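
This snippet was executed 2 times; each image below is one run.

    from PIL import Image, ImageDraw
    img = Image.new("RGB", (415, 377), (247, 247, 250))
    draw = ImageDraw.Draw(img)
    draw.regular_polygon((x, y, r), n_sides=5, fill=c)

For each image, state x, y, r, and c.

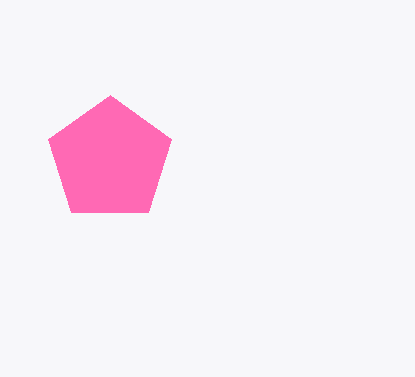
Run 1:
x = 110
y = 160
r = 65
c = 'hotpink'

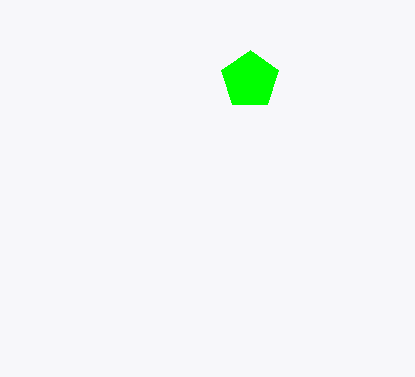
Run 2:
x = 250, y = 80, r = 30, c = 'lime'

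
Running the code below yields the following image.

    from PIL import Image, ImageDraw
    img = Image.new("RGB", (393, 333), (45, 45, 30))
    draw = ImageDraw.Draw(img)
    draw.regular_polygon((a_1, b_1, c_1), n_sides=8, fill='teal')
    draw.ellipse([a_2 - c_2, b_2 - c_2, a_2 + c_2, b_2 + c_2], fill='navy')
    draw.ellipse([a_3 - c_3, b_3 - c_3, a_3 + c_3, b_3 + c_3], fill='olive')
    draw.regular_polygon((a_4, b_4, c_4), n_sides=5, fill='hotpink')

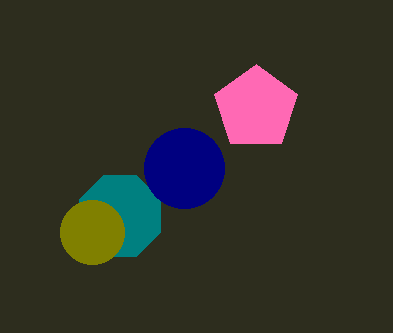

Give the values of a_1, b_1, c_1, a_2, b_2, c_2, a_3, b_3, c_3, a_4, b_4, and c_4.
a_1 = 120, b_1 = 216, c_1 = 44, a_2 = 184, b_2 = 168, c_2 = 40, a_3 = 92, b_3 = 232, c_3 = 32, a_4 = 256, b_4 = 108, c_4 = 44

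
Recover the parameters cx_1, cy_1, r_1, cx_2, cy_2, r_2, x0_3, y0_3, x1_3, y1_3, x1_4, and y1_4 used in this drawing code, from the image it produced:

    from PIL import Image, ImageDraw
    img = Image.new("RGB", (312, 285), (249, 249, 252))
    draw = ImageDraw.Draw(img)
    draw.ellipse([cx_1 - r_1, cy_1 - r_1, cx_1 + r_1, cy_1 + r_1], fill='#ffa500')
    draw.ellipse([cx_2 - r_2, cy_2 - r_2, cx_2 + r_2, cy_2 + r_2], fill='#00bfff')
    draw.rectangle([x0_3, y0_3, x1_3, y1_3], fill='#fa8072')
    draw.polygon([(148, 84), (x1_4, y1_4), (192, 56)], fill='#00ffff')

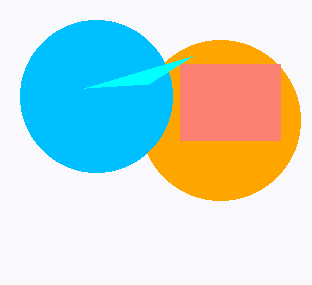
cx_1 = 220, cy_1 = 120, r_1 = 80, cx_2 = 96, cy_2 = 96, r_2 = 76, x0_3 = 180, y0_3 = 64, x1_3 = 280, y1_3 = 140, x1_4 = 84, y1_4 = 88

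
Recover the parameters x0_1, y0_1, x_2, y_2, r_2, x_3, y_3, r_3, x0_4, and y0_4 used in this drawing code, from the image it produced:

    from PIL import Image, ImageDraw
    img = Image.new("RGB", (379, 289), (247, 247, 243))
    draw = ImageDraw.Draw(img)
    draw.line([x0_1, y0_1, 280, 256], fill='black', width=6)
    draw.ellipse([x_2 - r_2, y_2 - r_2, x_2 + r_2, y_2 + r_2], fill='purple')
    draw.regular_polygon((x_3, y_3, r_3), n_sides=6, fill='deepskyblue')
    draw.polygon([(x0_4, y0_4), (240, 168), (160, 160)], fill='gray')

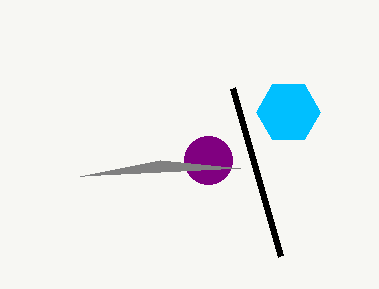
x0_1 = 232
y0_1 = 88
x_2 = 208
y_2 = 160
r_2 = 24
x_3 = 288
y_3 = 112
r_3 = 32
x0_4 = 80
y0_4 = 176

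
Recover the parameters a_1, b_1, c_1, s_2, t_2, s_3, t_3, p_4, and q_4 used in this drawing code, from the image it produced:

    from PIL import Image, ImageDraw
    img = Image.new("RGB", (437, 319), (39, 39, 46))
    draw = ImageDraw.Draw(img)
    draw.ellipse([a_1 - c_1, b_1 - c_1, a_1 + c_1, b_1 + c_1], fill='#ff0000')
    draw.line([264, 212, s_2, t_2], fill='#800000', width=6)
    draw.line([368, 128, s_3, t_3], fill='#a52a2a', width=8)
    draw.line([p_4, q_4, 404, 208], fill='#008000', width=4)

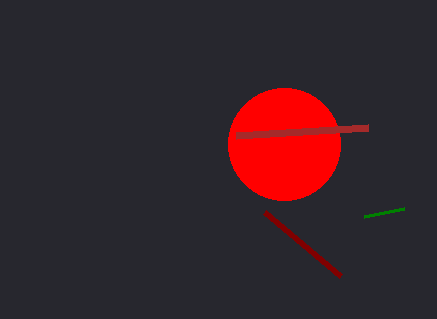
a_1 = 284, b_1 = 144, c_1 = 56, s_2 = 340, t_2 = 276, s_3 = 236, t_3 = 136, p_4 = 364, q_4 = 216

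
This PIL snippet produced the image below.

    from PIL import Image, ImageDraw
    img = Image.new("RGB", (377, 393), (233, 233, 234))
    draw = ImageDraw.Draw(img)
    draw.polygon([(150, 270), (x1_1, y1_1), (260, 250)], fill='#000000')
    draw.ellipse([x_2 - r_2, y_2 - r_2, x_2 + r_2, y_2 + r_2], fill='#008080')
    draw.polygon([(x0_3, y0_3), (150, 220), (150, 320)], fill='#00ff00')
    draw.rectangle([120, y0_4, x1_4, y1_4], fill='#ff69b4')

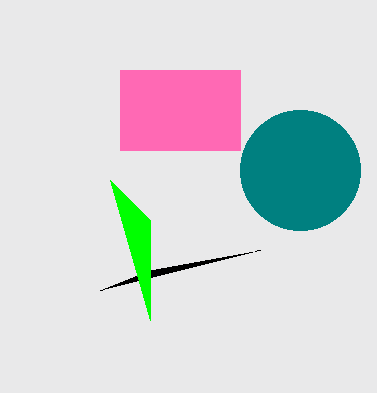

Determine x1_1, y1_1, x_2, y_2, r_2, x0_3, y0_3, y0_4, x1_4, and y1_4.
x1_1 = 100, y1_1 = 290, x_2 = 300, y_2 = 170, r_2 = 60, x0_3 = 110, y0_3 = 180, y0_4 = 70, x1_4 = 240, y1_4 = 150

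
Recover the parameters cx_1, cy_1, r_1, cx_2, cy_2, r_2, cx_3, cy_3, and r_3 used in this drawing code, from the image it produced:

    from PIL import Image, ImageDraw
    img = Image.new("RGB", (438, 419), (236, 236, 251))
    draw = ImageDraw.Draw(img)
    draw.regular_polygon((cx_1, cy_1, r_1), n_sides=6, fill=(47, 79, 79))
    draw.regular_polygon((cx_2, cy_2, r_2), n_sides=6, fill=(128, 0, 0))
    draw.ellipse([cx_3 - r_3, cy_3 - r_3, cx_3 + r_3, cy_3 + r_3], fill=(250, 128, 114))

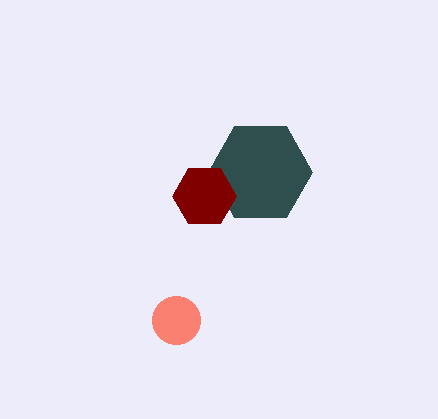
cx_1 = 260; cy_1 = 172; r_1 = 52; cx_2 = 204; cy_2 = 196; r_2 = 32; cx_3 = 176; cy_3 = 320; r_3 = 24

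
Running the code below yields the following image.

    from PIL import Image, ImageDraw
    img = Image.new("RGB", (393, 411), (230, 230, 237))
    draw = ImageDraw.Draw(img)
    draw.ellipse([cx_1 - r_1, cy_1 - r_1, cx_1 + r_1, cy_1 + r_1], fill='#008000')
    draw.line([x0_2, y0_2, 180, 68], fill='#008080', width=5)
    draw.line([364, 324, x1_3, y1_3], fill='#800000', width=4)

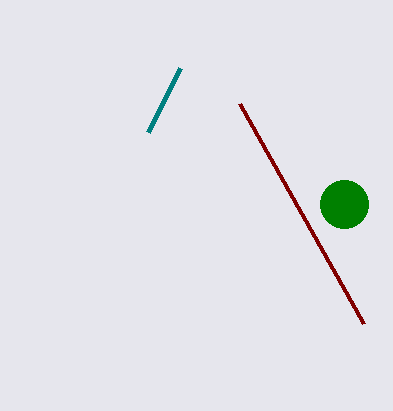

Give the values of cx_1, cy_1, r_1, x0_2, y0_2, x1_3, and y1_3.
cx_1 = 344; cy_1 = 204; r_1 = 24; x0_2 = 148; y0_2 = 132; x1_3 = 240; y1_3 = 104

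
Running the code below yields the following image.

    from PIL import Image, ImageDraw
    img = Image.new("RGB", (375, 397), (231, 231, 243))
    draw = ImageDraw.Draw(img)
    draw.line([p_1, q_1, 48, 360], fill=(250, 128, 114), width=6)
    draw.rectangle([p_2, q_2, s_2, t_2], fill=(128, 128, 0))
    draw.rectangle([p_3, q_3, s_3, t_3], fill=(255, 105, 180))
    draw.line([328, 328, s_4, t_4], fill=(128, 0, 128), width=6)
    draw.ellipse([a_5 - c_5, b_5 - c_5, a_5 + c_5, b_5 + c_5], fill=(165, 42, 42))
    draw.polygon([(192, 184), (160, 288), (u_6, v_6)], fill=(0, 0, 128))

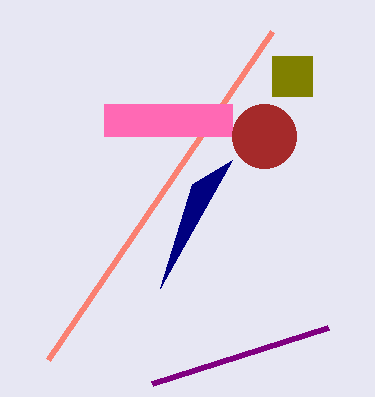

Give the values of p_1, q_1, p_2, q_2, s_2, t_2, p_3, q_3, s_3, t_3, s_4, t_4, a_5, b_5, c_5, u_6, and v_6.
p_1 = 272
q_1 = 32
p_2 = 272
q_2 = 56
s_2 = 312
t_2 = 96
p_3 = 104
q_3 = 104
s_3 = 232
t_3 = 136
s_4 = 152
t_4 = 384
a_5 = 264
b_5 = 136
c_5 = 32
u_6 = 232
v_6 = 160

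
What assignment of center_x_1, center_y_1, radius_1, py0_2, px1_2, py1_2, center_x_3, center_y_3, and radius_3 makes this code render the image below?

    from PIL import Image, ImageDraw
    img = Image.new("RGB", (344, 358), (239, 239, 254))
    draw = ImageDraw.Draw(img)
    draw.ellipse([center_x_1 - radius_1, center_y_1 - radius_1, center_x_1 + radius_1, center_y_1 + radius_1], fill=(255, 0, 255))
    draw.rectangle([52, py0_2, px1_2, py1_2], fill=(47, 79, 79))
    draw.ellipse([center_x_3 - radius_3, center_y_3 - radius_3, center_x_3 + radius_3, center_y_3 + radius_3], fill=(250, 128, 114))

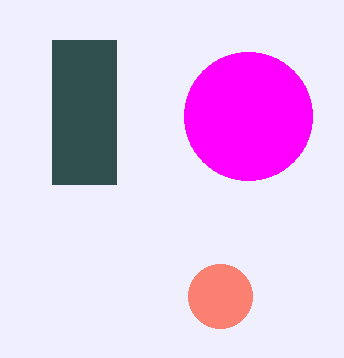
center_x_1 = 248; center_y_1 = 116; radius_1 = 64; py0_2 = 40; px1_2 = 116; py1_2 = 184; center_x_3 = 220; center_y_3 = 296; radius_3 = 32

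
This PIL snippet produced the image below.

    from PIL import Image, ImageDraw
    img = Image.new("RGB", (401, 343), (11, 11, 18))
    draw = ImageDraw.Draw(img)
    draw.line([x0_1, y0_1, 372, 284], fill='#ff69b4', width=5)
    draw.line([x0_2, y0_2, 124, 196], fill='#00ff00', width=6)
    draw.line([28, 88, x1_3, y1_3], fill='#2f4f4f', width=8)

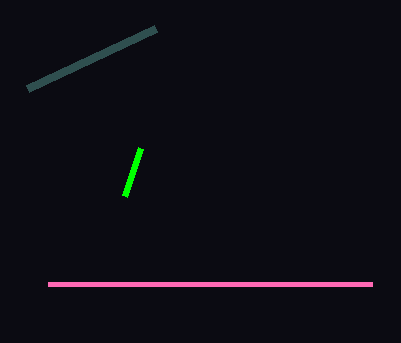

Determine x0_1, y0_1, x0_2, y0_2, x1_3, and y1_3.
x0_1 = 48
y0_1 = 284
x0_2 = 140
y0_2 = 148
x1_3 = 156
y1_3 = 28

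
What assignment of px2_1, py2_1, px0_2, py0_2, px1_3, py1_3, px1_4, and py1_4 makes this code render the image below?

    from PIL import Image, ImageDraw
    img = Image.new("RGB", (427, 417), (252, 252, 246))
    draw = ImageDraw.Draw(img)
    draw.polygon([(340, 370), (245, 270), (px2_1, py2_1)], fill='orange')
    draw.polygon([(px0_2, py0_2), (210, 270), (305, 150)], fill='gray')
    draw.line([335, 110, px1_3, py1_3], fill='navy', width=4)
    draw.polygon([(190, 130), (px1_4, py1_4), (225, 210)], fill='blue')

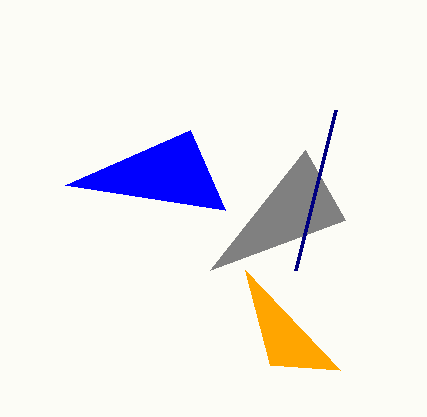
px2_1 = 270
py2_1 = 365
px0_2 = 345
py0_2 = 220
px1_3 = 295
py1_3 = 270
px1_4 = 65
py1_4 = 185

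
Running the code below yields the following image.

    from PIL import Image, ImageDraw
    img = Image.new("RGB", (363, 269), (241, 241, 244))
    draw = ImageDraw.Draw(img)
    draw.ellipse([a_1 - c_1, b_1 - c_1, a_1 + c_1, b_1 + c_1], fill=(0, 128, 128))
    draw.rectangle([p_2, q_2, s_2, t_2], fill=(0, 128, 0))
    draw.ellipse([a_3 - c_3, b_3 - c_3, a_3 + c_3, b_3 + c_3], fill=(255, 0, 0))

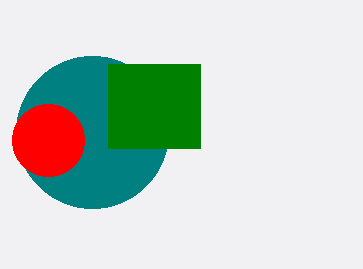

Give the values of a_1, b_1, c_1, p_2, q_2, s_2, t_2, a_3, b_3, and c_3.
a_1 = 92; b_1 = 132; c_1 = 76; p_2 = 108; q_2 = 64; s_2 = 200; t_2 = 148; a_3 = 48; b_3 = 140; c_3 = 36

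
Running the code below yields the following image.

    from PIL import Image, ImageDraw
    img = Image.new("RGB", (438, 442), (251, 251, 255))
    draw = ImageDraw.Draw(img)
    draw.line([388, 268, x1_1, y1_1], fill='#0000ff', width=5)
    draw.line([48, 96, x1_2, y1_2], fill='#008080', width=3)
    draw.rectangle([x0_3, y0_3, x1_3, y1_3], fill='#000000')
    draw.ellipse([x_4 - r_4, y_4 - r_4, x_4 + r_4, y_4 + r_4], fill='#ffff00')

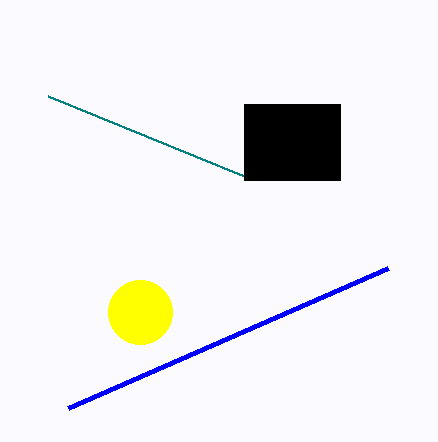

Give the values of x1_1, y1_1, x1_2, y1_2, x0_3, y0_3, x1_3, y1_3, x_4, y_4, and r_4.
x1_1 = 68
y1_1 = 408
x1_2 = 244
y1_2 = 176
x0_3 = 244
y0_3 = 104
x1_3 = 340
y1_3 = 180
x_4 = 140
y_4 = 312
r_4 = 32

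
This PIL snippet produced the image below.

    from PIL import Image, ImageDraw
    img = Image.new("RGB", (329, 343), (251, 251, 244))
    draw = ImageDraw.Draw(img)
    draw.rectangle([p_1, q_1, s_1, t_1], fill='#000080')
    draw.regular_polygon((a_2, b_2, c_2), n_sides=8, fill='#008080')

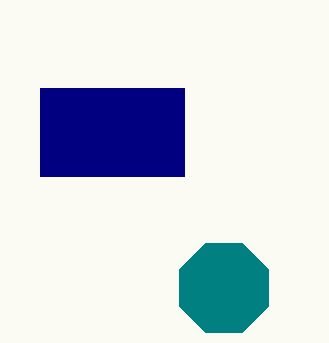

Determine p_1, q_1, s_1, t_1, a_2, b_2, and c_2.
p_1 = 40
q_1 = 88
s_1 = 184
t_1 = 176
a_2 = 224
b_2 = 288
c_2 = 48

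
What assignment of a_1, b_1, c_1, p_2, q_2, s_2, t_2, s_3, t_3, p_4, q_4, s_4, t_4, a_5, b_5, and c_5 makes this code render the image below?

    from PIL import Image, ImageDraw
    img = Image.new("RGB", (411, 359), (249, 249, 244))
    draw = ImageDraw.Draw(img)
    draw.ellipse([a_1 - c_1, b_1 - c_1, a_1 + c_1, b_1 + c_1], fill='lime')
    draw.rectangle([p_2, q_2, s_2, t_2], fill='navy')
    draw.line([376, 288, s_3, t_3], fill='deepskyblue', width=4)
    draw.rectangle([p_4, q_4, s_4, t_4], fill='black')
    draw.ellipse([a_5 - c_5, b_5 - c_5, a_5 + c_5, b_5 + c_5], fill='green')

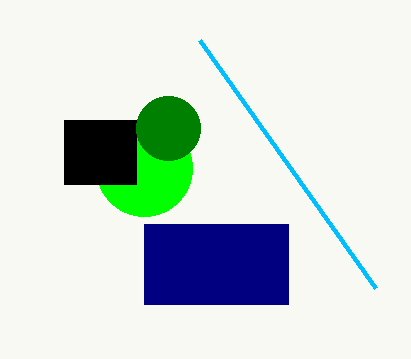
a_1 = 144; b_1 = 168; c_1 = 48; p_2 = 144; q_2 = 224; s_2 = 288; t_2 = 304; s_3 = 200; t_3 = 40; p_4 = 64; q_4 = 120; s_4 = 136; t_4 = 184; a_5 = 168; b_5 = 128; c_5 = 32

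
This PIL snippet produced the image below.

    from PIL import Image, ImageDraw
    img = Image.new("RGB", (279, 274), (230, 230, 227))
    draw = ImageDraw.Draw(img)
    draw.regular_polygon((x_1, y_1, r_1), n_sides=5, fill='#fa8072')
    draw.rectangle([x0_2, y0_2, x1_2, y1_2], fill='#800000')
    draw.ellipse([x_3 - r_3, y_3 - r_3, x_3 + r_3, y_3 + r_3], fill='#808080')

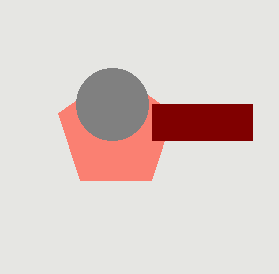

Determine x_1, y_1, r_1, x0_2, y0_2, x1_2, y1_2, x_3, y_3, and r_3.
x_1 = 116
y_1 = 132
r_1 = 60
x0_2 = 152
y0_2 = 104
x1_2 = 252
y1_2 = 140
x_3 = 112
y_3 = 104
r_3 = 36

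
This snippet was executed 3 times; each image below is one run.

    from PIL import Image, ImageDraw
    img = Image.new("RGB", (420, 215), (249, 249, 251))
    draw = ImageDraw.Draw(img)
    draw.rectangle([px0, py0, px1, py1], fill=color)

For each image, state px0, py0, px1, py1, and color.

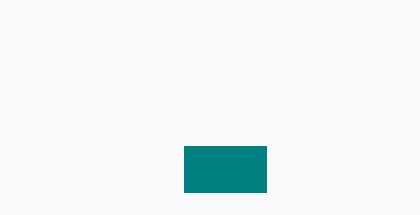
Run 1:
px0 = 184, py0 = 146, px1 = 266, py1 = 192, color = 'teal'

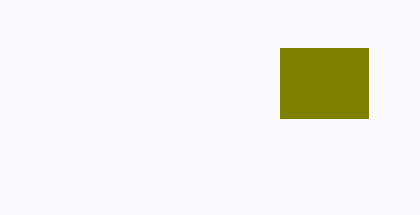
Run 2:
px0 = 280
py0 = 48
px1 = 368
py1 = 118
color = 'olive'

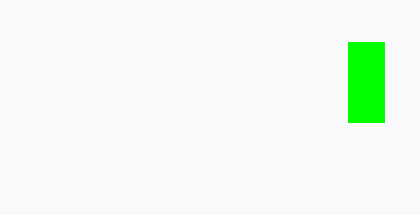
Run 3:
px0 = 348, py0 = 42, px1 = 384, py1 = 122, color = 'lime'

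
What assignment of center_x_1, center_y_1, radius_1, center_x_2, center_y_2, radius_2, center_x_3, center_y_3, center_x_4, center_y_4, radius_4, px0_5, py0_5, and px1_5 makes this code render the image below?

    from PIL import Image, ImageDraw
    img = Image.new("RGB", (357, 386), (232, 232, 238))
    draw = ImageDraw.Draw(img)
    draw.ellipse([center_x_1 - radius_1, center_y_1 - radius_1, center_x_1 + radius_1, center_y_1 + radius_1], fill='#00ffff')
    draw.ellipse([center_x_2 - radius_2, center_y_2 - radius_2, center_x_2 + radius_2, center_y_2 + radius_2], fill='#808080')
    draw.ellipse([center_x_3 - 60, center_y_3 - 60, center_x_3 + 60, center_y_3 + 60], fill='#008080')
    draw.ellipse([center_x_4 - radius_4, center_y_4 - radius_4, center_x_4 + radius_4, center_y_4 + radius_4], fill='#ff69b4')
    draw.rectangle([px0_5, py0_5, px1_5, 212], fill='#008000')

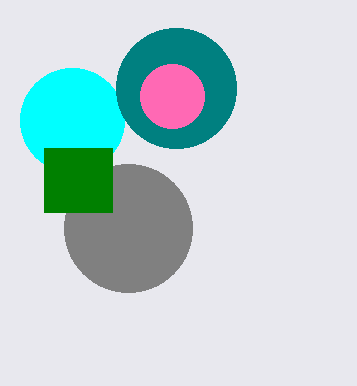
center_x_1 = 72, center_y_1 = 120, radius_1 = 52, center_x_2 = 128, center_y_2 = 228, radius_2 = 64, center_x_3 = 176, center_y_3 = 88, center_x_4 = 172, center_y_4 = 96, radius_4 = 32, px0_5 = 44, py0_5 = 148, px1_5 = 112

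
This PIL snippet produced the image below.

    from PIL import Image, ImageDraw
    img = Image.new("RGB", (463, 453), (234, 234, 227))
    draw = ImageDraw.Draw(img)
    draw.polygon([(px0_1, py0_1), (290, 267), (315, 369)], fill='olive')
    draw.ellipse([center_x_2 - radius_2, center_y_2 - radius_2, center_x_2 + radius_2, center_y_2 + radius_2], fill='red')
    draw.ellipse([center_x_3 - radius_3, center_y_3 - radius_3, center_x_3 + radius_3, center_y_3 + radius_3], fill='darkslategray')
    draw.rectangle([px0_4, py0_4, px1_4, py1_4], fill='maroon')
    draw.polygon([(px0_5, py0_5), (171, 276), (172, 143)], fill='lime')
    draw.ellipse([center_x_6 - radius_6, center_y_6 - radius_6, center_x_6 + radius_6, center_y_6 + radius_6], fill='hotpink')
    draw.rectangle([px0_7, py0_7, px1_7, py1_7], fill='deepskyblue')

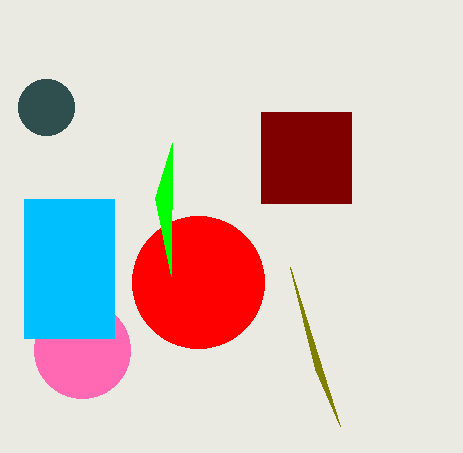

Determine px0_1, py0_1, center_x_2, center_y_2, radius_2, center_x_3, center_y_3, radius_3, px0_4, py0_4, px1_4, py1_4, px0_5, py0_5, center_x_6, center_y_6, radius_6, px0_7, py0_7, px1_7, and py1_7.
px0_1 = 340
py0_1 = 426
center_x_2 = 198
center_y_2 = 282
radius_2 = 66
center_x_3 = 46
center_y_3 = 107
radius_3 = 28
px0_4 = 261
py0_4 = 112
px1_4 = 351
py1_4 = 203
px0_5 = 155
py0_5 = 198
center_x_6 = 82
center_y_6 = 350
radius_6 = 48
px0_7 = 24
py0_7 = 199
px1_7 = 114
py1_7 = 338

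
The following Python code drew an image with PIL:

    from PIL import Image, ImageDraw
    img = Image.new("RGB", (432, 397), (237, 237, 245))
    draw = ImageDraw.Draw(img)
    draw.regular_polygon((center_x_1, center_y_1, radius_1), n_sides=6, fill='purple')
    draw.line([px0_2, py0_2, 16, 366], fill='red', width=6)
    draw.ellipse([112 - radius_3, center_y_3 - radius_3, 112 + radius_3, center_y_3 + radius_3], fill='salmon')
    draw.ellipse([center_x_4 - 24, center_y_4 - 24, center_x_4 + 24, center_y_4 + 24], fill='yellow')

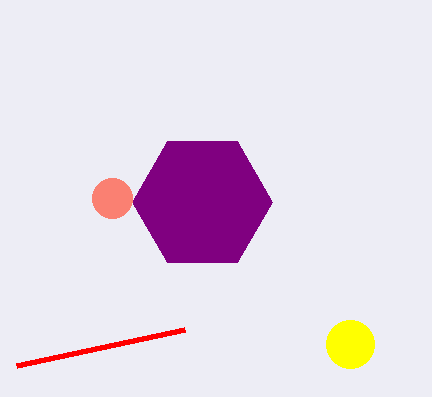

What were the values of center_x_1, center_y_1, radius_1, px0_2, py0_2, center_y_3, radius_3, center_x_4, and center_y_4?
center_x_1 = 202, center_y_1 = 202, radius_1 = 70, px0_2 = 184, py0_2 = 330, center_y_3 = 198, radius_3 = 20, center_x_4 = 350, center_y_4 = 344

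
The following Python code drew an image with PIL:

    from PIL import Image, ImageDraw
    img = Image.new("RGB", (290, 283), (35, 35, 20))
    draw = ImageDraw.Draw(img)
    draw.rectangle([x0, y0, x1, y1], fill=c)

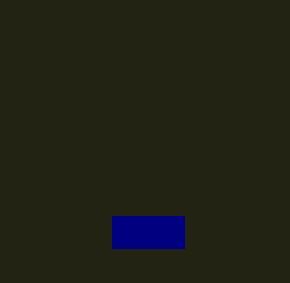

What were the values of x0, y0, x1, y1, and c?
x0 = 112
y0 = 216
x1 = 184
y1 = 248
c = 'navy'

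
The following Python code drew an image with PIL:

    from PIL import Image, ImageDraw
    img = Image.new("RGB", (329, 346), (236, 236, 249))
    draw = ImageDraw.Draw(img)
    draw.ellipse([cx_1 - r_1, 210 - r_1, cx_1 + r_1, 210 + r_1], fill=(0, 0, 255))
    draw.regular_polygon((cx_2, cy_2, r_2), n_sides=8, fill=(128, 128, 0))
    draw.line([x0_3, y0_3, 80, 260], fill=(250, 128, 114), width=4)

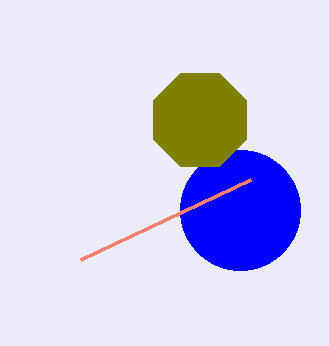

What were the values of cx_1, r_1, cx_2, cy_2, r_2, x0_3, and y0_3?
cx_1 = 240, r_1 = 60, cx_2 = 200, cy_2 = 120, r_2 = 50, x0_3 = 250, y0_3 = 180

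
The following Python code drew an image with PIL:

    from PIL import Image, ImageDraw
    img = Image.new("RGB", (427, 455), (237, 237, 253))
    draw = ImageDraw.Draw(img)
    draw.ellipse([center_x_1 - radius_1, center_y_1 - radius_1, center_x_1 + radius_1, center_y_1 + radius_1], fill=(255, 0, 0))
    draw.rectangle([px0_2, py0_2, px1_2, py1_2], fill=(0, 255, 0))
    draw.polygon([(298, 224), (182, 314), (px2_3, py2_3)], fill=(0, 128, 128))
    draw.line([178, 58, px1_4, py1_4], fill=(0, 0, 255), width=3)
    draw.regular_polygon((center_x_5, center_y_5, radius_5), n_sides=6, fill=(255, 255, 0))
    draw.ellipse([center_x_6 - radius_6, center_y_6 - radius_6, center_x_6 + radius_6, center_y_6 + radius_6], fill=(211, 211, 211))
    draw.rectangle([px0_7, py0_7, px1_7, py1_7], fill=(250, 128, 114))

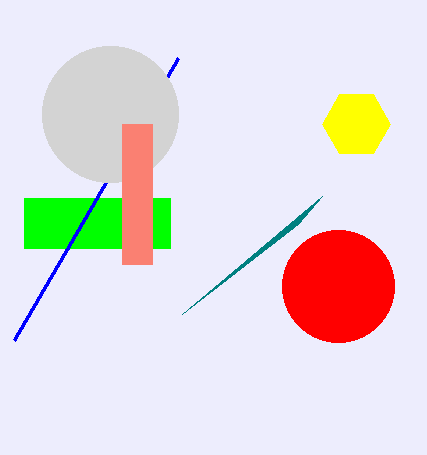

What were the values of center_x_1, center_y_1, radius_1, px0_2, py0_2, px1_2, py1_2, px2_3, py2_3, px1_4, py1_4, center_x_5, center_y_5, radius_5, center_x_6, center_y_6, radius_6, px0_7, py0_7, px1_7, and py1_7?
center_x_1 = 338
center_y_1 = 286
radius_1 = 56
px0_2 = 24
py0_2 = 198
px1_2 = 170
py1_2 = 248
px2_3 = 322
py2_3 = 196
px1_4 = 14
py1_4 = 340
center_x_5 = 356
center_y_5 = 124
radius_5 = 34
center_x_6 = 110
center_y_6 = 114
radius_6 = 68
px0_7 = 122
py0_7 = 124
px1_7 = 152
py1_7 = 264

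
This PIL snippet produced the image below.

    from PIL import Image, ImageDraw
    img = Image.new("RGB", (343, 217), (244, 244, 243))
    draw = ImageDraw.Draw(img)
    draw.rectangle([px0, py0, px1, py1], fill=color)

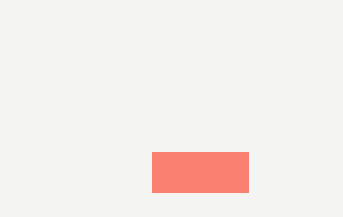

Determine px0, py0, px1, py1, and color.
px0 = 152, py0 = 152, px1 = 248, py1 = 192, color = 'salmon'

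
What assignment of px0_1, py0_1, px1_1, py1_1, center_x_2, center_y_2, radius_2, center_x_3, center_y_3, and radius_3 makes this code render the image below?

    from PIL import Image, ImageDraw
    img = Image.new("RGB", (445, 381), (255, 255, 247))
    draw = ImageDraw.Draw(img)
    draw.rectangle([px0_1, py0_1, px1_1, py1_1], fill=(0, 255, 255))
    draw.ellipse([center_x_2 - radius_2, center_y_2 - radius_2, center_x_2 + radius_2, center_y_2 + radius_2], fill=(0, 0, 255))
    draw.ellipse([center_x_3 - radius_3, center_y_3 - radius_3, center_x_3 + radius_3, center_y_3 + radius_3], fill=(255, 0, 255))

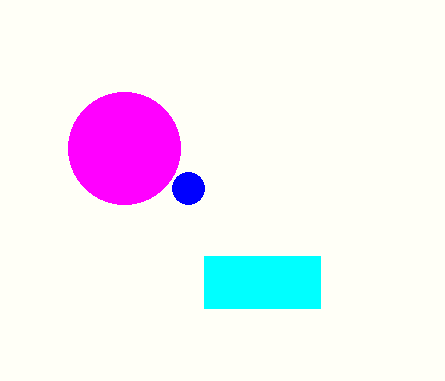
px0_1 = 204, py0_1 = 256, px1_1 = 320, py1_1 = 308, center_x_2 = 188, center_y_2 = 188, radius_2 = 16, center_x_3 = 124, center_y_3 = 148, radius_3 = 56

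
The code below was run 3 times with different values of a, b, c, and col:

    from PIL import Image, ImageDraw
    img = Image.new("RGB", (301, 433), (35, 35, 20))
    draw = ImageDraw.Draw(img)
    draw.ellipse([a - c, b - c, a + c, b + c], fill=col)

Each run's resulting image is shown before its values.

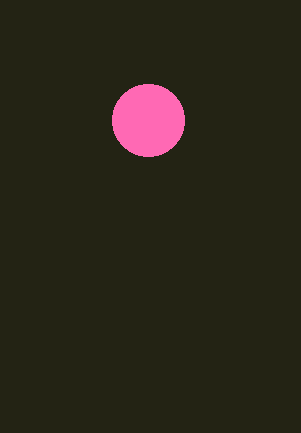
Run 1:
a = 148
b = 120
c = 36
col = 'hotpink'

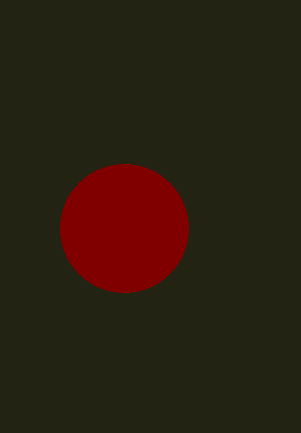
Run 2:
a = 124
b = 228
c = 64
col = 'maroon'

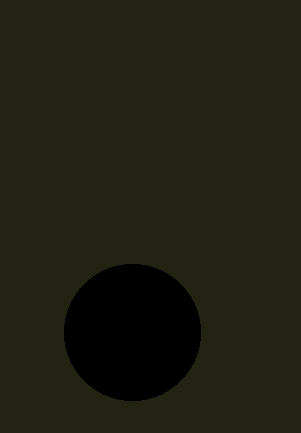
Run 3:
a = 132; b = 332; c = 68; col = 'black'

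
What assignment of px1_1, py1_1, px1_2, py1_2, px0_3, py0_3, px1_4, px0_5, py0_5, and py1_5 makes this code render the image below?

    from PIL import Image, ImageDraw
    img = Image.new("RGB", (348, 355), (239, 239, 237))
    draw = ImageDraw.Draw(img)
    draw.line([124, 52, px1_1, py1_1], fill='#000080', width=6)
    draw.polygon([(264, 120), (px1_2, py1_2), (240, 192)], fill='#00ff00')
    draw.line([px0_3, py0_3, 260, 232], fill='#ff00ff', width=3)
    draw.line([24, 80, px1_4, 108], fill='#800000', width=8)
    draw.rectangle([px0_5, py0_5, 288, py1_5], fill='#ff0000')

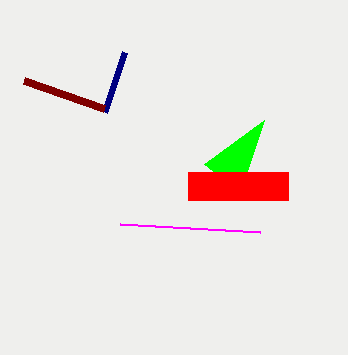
px1_1 = 104, py1_1 = 112, px1_2 = 204, py1_2 = 164, px0_3 = 120, py0_3 = 224, px1_4 = 104, px0_5 = 188, py0_5 = 172, py1_5 = 200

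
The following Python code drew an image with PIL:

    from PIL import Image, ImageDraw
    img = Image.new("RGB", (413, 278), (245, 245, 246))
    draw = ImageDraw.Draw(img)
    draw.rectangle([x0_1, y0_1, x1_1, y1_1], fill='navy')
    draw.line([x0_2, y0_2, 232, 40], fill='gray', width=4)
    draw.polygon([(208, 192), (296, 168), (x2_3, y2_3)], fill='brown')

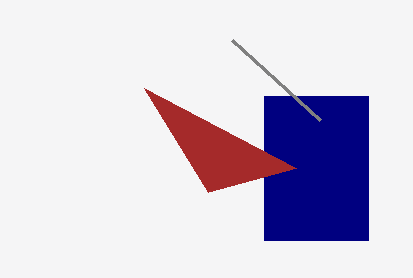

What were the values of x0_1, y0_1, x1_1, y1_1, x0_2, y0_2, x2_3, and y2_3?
x0_1 = 264
y0_1 = 96
x1_1 = 368
y1_1 = 240
x0_2 = 320
y0_2 = 120
x2_3 = 144
y2_3 = 88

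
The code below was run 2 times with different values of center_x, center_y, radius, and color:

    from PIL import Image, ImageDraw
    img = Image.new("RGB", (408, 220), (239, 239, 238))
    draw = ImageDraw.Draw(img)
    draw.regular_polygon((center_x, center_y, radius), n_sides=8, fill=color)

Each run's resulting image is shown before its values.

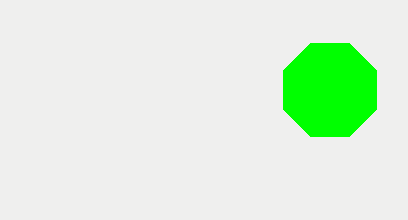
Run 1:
center_x = 330, center_y = 90, radius = 50, color = 'lime'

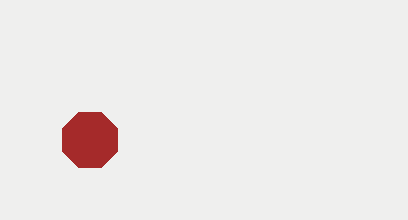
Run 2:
center_x = 90; center_y = 140; radius = 30; color = 'brown'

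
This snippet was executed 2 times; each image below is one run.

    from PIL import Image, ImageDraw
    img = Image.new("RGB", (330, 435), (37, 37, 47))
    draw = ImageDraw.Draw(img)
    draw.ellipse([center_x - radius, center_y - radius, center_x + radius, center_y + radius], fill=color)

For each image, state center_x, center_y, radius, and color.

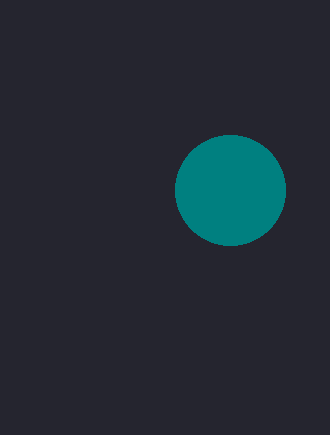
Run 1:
center_x = 230; center_y = 190; radius = 55; color = 'teal'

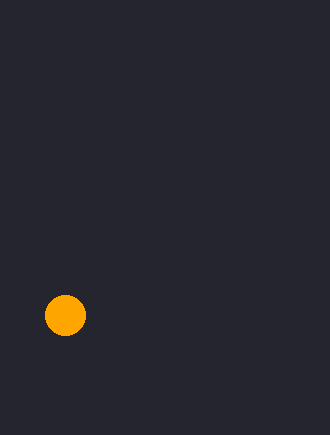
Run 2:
center_x = 65
center_y = 315
radius = 20
color = 'orange'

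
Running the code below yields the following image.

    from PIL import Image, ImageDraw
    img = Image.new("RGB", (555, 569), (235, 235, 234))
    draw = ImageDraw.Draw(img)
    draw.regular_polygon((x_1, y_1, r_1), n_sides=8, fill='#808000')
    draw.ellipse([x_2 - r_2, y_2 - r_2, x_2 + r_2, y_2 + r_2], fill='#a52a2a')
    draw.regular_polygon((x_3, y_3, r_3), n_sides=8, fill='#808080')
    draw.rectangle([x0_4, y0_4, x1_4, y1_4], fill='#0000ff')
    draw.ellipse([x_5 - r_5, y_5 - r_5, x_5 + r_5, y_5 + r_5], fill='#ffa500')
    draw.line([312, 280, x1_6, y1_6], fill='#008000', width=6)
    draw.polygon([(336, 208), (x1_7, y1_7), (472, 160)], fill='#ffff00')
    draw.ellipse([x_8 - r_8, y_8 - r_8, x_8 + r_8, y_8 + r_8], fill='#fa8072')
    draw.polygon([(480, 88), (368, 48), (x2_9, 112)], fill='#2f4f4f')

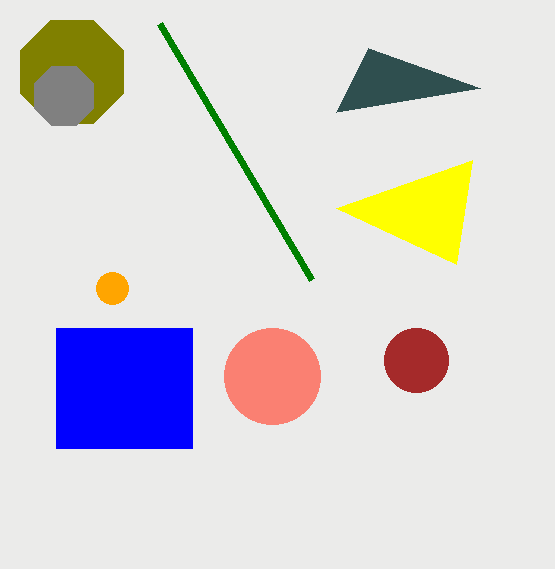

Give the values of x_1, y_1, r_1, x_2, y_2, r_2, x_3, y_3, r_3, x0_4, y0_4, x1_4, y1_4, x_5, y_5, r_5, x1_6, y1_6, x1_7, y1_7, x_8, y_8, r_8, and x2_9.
x_1 = 72
y_1 = 72
r_1 = 56
x_2 = 416
y_2 = 360
r_2 = 32
x_3 = 64
y_3 = 96
r_3 = 32
x0_4 = 56
y0_4 = 328
x1_4 = 192
y1_4 = 448
x_5 = 112
y_5 = 288
r_5 = 16
x1_6 = 160
y1_6 = 24
x1_7 = 456
y1_7 = 264
x_8 = 272
y_8 = 376
r_8 = 48
x2_9 = 336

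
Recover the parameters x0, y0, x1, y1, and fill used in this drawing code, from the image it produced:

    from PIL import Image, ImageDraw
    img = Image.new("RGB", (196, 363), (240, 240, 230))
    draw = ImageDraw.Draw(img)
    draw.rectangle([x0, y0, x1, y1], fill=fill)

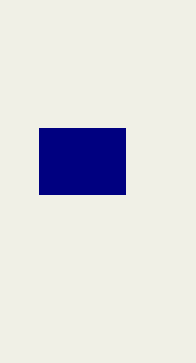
x0 = 39; y0 = 128; x1 = 125; y1 = 194; fill = 'navy'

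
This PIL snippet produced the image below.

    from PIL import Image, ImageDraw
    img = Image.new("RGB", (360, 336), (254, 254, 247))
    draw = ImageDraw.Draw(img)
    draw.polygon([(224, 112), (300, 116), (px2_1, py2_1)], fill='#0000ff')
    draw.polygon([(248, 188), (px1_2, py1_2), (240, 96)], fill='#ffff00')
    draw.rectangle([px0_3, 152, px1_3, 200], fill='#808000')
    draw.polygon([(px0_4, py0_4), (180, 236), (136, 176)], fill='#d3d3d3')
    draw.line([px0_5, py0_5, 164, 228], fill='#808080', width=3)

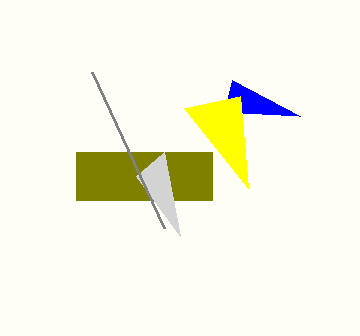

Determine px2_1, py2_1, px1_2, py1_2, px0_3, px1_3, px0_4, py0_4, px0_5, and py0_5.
px2_1 = 232; py2_1 = 80; px1_2 = 184; py1_2 = 108; px0_3 = 76; px1_3 = 212; px0_4 = 164; py0_4 = 152; px0_5 = 92; py0_5 = 72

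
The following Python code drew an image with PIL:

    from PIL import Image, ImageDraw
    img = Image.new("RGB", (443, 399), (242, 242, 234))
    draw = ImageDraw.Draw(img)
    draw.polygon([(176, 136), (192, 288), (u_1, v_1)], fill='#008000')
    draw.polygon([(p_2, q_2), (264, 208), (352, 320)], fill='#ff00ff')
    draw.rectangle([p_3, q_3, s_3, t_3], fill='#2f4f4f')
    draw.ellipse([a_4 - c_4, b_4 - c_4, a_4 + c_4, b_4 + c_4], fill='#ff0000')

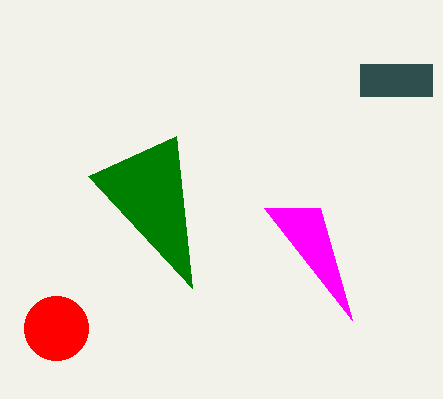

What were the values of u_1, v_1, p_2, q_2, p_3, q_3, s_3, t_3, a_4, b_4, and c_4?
u_1 = 88; v_1 = 176; p_2 = 320; q_2 = 208; p_3 = 360; q_3 = 64; s_3 = 432; t_3 = 96; a_4 = 56; b_4 = 328; c_4 = 32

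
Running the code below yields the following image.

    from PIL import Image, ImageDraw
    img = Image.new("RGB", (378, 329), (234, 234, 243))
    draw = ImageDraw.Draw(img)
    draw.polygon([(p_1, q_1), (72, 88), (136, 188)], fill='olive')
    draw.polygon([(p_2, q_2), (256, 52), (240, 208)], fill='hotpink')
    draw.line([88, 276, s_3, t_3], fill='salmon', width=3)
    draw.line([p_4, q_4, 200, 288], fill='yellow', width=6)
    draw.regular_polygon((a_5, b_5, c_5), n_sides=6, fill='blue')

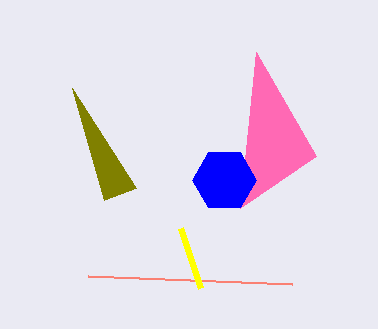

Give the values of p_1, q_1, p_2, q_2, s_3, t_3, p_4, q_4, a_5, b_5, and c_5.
p_1 = 104
q_1 = 200
p_2 = 316
q_2 = 156
s_3 = 292
t_3 = 284
p_4 = 180
q_4 = 228
a_5 = 224
b_5 = 180
c_5 = 32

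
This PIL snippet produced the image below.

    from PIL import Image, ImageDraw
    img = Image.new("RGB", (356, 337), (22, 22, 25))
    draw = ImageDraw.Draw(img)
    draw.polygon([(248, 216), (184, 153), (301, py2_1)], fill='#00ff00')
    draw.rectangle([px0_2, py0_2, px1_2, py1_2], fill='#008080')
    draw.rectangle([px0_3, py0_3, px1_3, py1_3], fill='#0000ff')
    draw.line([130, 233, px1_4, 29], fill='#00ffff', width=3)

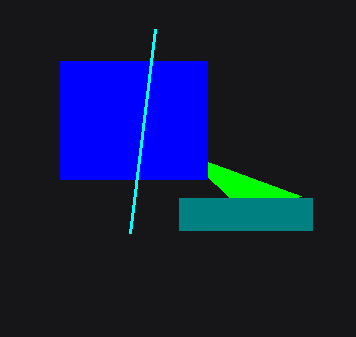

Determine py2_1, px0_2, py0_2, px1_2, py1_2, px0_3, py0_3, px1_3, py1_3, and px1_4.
py2_1 = 196, px0_2 = 179, py0_2 = 198, px1_2 = 312, py1_2 = 230, px0_3 = 60, py0_3 = 61, px1_3 = 207, py1_3 = 179, px1_4 = 155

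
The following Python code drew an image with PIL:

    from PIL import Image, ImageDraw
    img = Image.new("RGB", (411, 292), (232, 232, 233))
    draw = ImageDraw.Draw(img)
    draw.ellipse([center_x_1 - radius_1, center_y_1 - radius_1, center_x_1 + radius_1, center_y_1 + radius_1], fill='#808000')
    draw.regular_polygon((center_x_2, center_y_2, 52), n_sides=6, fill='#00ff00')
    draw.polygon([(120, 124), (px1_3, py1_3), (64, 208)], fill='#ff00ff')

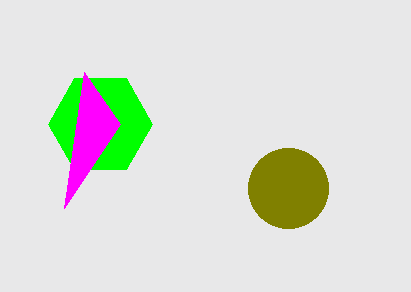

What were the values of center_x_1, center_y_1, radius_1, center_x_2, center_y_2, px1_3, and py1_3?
center_x_1 = 288, center_y_1 = 188, radius_1 = 40, center_x_2 = 100, center_y_2 = 124, px1_3 = 84, py1_3 = 72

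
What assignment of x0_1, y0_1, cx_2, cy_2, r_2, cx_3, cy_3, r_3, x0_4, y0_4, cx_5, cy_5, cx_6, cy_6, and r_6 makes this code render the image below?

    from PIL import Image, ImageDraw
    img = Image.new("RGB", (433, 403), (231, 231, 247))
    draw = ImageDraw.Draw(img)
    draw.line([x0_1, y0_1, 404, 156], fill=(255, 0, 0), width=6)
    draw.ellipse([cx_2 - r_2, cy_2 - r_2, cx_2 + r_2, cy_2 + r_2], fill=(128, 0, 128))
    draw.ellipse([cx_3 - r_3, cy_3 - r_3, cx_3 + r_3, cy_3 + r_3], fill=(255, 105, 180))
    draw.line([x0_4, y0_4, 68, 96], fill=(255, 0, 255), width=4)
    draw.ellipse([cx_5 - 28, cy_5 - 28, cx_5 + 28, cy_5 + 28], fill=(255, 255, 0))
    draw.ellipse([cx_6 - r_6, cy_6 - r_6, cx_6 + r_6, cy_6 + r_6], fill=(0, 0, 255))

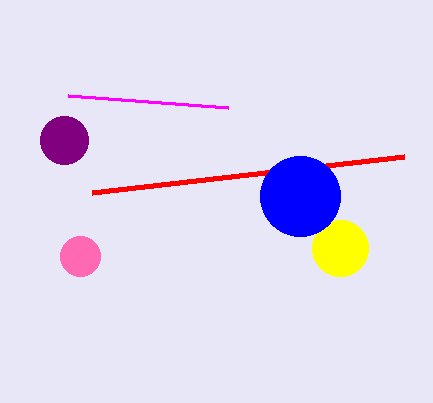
x0_1 = 92; y0_1 = 192; cx_2 = 64; cy_2 = 140; r_2 = 24; cx_3 = 80; cy_3 = 256; r_3 = 20; x0_4 = 228; y0_4 = 108; cx_5 = 340; cy_5 = 248; cx_6 = 300; cy_6 = 196; r_6 = 40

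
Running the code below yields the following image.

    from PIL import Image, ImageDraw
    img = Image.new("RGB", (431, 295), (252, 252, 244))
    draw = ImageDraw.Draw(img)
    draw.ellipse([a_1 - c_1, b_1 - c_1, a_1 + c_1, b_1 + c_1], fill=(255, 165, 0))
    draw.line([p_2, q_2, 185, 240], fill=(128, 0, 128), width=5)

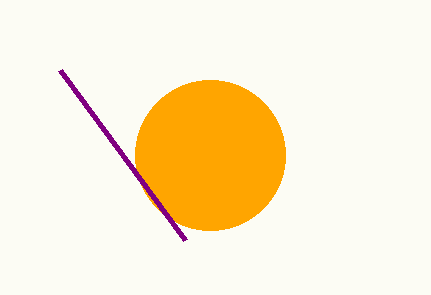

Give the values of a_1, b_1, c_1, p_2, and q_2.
a_1 = 210, b_1 = 155, c_1 = 75, p_2 = 60, q_2 = 70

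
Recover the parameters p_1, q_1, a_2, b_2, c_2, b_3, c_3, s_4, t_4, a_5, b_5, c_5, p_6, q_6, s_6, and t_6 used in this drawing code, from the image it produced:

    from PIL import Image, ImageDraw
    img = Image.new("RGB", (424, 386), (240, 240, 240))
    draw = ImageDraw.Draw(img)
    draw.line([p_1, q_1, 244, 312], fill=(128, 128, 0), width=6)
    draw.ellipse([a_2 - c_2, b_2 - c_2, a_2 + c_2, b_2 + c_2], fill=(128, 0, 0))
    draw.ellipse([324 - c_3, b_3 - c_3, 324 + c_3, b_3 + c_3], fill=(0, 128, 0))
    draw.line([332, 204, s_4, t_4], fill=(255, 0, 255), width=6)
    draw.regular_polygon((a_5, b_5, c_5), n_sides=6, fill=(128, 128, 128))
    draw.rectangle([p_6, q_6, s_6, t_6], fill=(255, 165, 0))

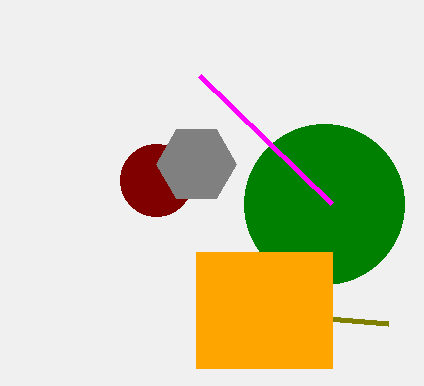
p_1 = 388, q_1 = 324, a_2 = 156, b_2 = 180, c_2 = 36, b_3 = 204, c_3 = 80, s_4 = 200, t_4 = 76, a_5 = 196, b_5 = 164, c_5 = 40, p_6 = 196, q_6 = 252, s_6 = 332, t_6 = 368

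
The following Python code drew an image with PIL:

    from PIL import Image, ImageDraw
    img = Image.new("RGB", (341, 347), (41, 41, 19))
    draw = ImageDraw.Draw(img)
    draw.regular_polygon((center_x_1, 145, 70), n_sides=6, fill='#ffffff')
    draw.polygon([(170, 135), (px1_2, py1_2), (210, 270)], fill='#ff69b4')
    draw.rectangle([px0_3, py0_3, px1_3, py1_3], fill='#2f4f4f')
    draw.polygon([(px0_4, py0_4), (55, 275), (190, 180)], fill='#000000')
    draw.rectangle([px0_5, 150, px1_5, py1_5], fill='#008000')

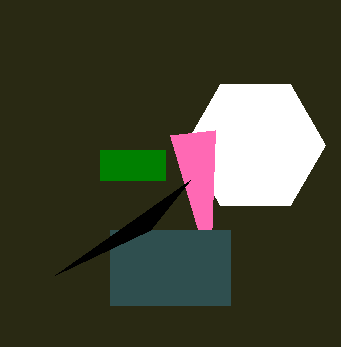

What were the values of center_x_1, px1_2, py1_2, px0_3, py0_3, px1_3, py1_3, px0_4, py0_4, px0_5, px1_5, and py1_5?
center_x_1 = 255
px1_2 = 215
py1_2 = 130
px0_3 = 110
py0_3 = 230
px1_3 = 230
py1_3 = 305
px0_4 = 150
py0_4 = 230
px0_5 = 100
px1_5 = 165
py1_5 = 180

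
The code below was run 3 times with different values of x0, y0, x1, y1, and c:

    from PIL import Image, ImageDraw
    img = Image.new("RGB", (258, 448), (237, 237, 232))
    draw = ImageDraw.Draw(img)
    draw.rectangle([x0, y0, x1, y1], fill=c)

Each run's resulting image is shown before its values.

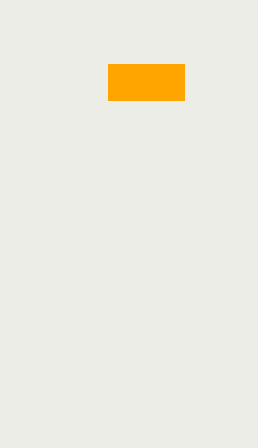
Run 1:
x0 = 108
y0 = 64
x1 = 184
y1 = 100
c = 'orange'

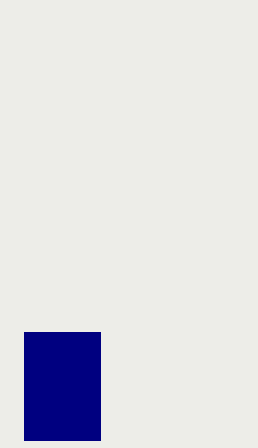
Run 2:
x0 = 24, y0 = 332, x1 = 100, y1 = 440, c = 'navy'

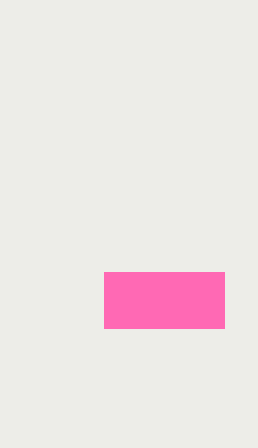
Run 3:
x0 = 104, y0 = 272, x1 = 224, y1 = 328, c = 'hotpink'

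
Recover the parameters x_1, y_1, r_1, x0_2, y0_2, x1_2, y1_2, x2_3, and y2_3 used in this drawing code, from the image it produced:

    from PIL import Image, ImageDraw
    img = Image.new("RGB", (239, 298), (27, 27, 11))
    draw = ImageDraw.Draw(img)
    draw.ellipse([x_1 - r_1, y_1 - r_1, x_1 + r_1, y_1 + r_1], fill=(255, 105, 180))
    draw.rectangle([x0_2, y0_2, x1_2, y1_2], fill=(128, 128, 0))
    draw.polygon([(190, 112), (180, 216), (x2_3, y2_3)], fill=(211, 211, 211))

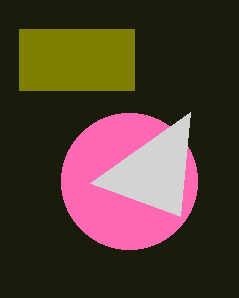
x_1 = 129, y_1 = 181, r_1 = 68, x0_2 = 19, y0_2 = 29, x1_2 = 134, y1_2 = 90, x2_3 = 90, y2_3 = 183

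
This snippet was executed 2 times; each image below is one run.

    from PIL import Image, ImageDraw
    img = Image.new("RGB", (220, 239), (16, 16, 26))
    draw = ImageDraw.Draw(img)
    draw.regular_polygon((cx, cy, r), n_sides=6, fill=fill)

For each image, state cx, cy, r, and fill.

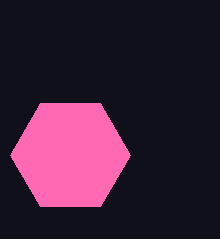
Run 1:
cx = 70; cy = 155; r = 60; fill = 'hotpink'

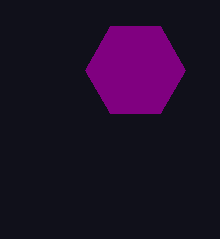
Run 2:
cx = 135
cy = 70
r = 50
fill = 'purple'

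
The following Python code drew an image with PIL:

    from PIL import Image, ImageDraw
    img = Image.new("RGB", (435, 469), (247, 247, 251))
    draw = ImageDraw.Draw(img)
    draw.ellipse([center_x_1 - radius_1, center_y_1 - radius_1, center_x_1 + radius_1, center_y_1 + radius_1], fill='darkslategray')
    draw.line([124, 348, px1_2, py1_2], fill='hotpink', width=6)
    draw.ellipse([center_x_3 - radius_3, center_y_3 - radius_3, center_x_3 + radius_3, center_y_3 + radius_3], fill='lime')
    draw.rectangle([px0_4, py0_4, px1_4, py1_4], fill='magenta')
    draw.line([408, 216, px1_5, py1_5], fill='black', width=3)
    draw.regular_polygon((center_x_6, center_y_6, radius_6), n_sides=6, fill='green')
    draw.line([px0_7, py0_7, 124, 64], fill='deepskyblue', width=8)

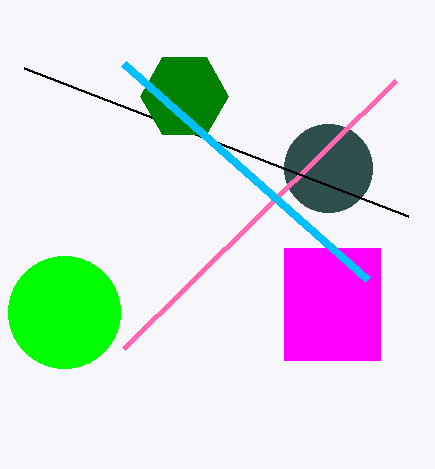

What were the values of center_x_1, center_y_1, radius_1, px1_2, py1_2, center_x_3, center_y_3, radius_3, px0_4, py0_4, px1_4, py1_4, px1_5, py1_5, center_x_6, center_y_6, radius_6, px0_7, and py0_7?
center_x_1 = 328; center_y_1 = 168; radius_1 = 44; px1_2 = 396; py1_2 = 80; center_x_3 = 64; center_y_3 = 312; radius_3 = 56; px0_4 = 284; py0_4 = 248; px1_4 = 380; py1_4 = 360; px1_5 = 24; py1_5 = 68; center_x_6 = 184; center_y_6 = 96; radius_6 = 44; px0_7 = 368; py0_7 = 280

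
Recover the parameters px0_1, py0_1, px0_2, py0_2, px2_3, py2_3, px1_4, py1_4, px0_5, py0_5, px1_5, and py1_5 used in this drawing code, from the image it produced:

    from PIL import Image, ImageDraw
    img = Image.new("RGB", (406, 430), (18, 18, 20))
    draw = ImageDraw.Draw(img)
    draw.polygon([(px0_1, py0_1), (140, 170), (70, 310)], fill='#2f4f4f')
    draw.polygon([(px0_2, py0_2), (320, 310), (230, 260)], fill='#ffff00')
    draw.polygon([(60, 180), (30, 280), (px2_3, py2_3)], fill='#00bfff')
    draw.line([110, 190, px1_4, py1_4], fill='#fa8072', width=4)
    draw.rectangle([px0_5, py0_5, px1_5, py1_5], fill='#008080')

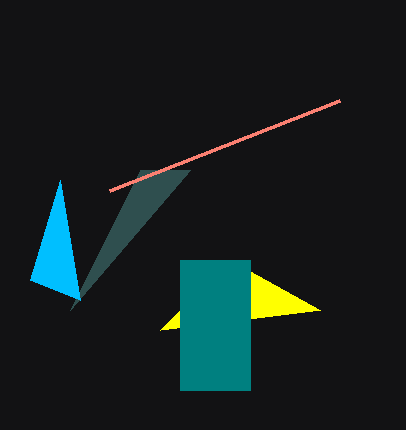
px0_1 = 190
py0_1 = 170
px0_2 = 160
py0_2 = 330
px2_3 = 80
py2_3 = 300
px1_4 = 340
py1_4 = 100
px0_5 = 180
py0_5 = 260
px1_5 = 250
py1_5 = 390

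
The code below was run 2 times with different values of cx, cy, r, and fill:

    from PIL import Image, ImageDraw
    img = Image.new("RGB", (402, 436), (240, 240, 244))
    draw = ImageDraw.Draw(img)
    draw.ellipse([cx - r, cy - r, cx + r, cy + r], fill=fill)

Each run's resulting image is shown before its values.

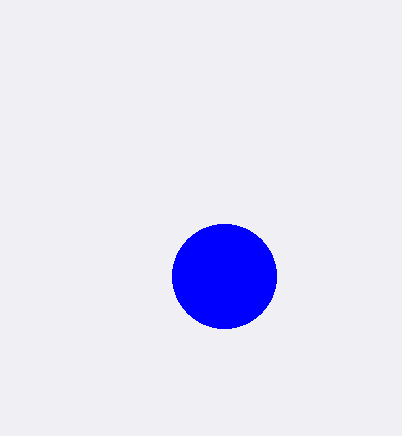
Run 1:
cx = 224
cy = 276
r = 52
fill = 'blue'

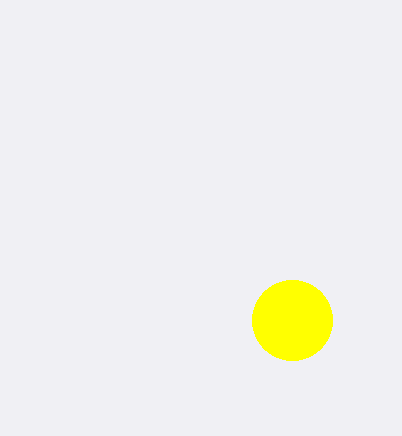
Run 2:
cx = 292; cy = 320; r = 40; fill = 'yellow'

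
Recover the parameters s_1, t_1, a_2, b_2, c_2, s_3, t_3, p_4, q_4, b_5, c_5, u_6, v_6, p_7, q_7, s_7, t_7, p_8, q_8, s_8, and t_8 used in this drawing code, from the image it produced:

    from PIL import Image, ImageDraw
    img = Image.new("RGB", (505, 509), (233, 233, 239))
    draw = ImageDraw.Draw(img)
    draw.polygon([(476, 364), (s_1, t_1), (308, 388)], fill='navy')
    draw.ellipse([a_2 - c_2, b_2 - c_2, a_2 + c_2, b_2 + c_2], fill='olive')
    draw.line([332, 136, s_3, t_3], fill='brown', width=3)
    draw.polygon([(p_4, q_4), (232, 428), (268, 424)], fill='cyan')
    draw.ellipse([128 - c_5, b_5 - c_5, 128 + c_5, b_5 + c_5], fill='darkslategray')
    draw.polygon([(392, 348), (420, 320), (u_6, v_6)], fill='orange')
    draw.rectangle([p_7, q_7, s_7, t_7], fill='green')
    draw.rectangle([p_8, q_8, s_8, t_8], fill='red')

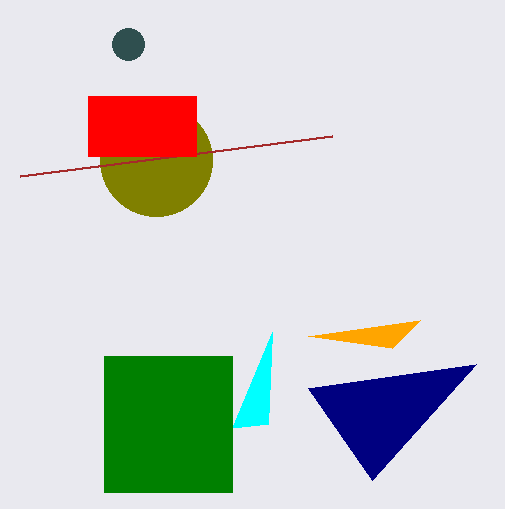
s_1 = 372, t_1 = 480, a_2 = 156, b_2 = 160, c_2 = 56, s_3 = 20, t_3 = 176, p_4 = 272, q_4 = 332, b_5 = 44, c_5 = 16, u_6 = 308, v_6 = 336, p_7 = 104, q_7 = 356, s_7 = 232, t_7 = 492, p_8 = 88, q_8 = 96, s_8 = 196, t_8 = 156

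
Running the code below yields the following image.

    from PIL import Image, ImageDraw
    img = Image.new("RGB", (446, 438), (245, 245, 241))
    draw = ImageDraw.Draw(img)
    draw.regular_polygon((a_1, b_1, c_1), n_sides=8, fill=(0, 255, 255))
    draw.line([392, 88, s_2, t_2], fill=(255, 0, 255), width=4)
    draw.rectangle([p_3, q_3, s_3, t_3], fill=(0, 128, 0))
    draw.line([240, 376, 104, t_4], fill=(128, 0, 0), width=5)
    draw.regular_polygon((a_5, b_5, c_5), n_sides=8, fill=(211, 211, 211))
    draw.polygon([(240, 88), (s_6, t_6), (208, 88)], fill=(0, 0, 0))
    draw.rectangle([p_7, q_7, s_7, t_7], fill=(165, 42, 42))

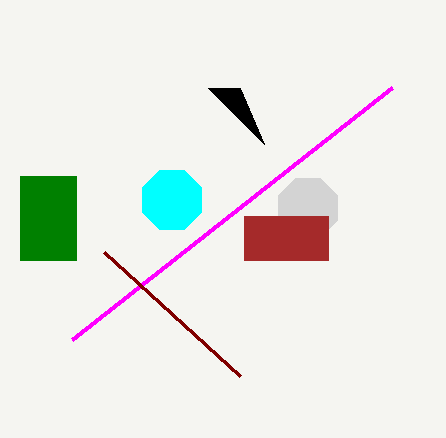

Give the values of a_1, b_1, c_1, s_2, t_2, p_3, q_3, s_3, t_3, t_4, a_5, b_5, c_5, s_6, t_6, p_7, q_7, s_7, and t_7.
a_1 = 172
b_1 = 200
c_1 = 32
s_2 = 72
t_2 = 340
p_3 = 20
q_3 = 176
s_3 = 76
t_3 = 260
t_4 = 252
a_5 = 308
b_5 = 208
c_5 = 32
s_6 = 264
t_6 = 144
p_7 = 244
q_7 = 216
s_7 = 328
t_7 = 260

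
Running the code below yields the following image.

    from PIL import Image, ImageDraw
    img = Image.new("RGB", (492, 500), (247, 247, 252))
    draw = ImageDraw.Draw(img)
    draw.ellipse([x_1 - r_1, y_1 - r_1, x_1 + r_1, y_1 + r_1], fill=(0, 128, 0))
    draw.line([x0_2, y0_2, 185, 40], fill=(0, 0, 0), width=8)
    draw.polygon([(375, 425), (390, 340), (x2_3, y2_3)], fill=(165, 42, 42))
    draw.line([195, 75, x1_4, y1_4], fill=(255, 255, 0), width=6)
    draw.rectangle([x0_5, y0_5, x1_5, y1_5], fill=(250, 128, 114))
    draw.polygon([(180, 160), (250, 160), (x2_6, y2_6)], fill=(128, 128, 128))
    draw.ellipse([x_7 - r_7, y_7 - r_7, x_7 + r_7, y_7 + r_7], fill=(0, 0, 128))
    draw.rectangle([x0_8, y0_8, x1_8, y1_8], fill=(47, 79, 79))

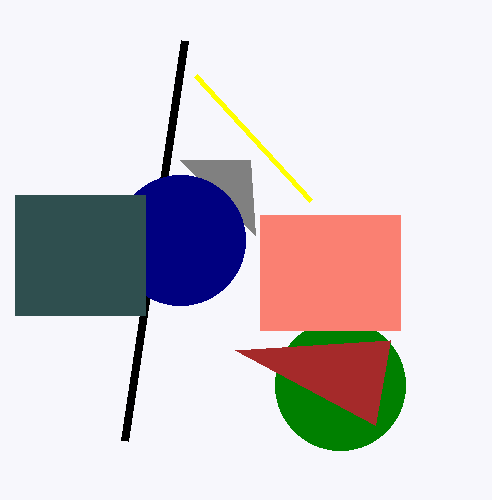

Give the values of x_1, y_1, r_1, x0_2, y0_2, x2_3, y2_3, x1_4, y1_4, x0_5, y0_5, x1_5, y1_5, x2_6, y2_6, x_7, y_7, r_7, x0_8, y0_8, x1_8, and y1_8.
x_1 = 340, y_1 = 385, r_1 = 65, x0_2 = 125, y0_2 = 440, x2_3 = 235, y2_3 = 350, x1_4 = 310, y1_4 = 200, x0_5 = 260, y0_5 = 215, x1_5 = 400, y1_5 = 330, x2_6 = 255, y2_6 = 235, x_7 = 180, y_7 = 240, r_7 = 65, x0_8 = 15, y0_8 = 195, x1_8 = 145, y1_8 = 315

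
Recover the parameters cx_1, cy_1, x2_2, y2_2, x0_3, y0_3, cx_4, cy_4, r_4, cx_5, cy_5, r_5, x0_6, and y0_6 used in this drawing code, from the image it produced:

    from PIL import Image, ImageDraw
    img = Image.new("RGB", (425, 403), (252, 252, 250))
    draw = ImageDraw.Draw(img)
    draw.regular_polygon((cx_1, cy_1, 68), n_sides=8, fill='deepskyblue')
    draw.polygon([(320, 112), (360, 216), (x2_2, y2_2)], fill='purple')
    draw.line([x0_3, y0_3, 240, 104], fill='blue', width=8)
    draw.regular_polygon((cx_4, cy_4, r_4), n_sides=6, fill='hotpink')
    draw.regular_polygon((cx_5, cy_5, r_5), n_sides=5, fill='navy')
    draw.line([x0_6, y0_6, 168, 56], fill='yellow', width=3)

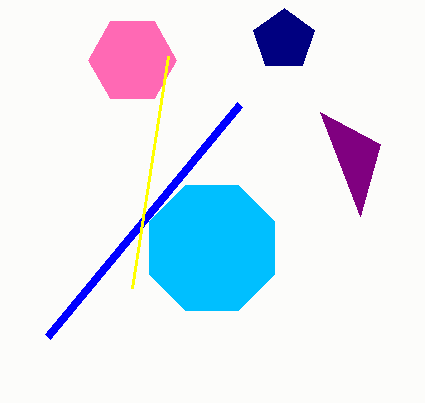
cx_1 = 212, cy_1 = 248, x2_2 = 380, y2_2 = 144, x0_3 = 48, y0_3 = 336, cx_4 = 132, cy_4 = 60, r_4 = 44, cx_5 = 284, cy_5 = 40, r_5 = 32, x0_6 = 132, y0_6 = 288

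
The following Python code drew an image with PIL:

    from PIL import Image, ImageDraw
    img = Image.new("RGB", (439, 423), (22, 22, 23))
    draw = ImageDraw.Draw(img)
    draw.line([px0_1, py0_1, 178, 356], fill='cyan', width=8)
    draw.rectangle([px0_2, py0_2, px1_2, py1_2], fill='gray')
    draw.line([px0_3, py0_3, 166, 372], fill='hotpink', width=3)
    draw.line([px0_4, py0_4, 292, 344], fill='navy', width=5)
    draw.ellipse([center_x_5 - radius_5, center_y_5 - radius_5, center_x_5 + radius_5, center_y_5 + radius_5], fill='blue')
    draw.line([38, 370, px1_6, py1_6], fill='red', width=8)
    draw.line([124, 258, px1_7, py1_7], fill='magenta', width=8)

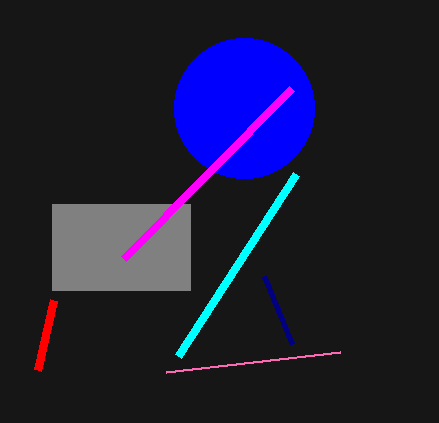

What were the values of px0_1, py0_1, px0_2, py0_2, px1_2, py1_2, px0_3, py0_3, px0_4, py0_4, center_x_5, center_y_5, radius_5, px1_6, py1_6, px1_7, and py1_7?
px0_1 = 296; py0_1 = 174; px0_2 = 52; py0_2 = 204; px1_2 = 190; py1_2 = 290; px0_3 = 340; py0_3 = 352; px0_4 = 264; py0_4 = 276; center_x_5 = 244; center_y_5 = 108; radius_5 = 70; px1_6 = 54; py1_6 = 300; px1_7 = 292; py1_7 = 88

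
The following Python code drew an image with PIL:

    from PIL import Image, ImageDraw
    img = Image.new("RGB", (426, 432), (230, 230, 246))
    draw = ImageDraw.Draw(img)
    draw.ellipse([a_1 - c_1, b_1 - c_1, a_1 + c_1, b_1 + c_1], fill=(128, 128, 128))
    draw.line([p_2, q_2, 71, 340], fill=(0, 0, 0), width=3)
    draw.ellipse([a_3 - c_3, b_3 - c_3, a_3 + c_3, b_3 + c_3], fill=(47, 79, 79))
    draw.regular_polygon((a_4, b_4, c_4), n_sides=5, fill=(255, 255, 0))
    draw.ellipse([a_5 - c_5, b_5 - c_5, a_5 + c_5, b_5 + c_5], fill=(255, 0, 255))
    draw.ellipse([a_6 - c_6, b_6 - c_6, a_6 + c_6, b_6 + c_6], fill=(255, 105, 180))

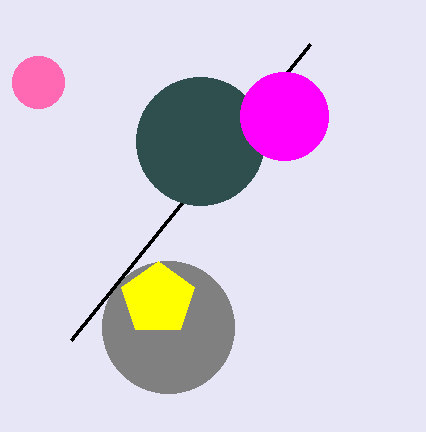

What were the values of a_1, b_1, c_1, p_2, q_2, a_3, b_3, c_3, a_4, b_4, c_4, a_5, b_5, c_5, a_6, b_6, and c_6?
a_1 = 168; b_1 = 327; c_1 = 66; p_2 = 310; q_2 = 44; a_3 = 200; b_3 = 141; c_3 = 64; a_4 = 158; b_4 = 299; c_4 = 38; a_5 = 284; b_5 = 116; c_5 = 44; a_6 = 38; b_6 = 82; c_6 = 26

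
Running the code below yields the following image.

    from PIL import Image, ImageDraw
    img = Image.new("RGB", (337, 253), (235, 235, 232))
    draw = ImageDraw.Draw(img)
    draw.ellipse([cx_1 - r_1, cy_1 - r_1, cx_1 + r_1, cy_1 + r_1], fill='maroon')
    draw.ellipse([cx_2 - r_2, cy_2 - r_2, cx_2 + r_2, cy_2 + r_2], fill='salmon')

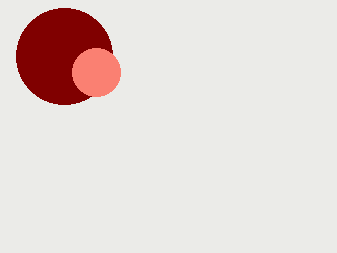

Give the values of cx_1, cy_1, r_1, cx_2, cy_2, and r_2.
cx_1 = 64; cy_1 = 56; r_1 = 48; cx_2 = 96; cy_2 = 72; r_2 = 24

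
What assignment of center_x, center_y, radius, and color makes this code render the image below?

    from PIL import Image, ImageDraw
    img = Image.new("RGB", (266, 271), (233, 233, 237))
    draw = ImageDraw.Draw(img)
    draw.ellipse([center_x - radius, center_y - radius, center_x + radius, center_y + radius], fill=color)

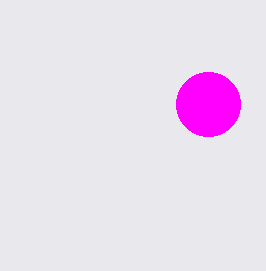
center_x = 208; center_y = 104; radius = 32; color = 'magenta'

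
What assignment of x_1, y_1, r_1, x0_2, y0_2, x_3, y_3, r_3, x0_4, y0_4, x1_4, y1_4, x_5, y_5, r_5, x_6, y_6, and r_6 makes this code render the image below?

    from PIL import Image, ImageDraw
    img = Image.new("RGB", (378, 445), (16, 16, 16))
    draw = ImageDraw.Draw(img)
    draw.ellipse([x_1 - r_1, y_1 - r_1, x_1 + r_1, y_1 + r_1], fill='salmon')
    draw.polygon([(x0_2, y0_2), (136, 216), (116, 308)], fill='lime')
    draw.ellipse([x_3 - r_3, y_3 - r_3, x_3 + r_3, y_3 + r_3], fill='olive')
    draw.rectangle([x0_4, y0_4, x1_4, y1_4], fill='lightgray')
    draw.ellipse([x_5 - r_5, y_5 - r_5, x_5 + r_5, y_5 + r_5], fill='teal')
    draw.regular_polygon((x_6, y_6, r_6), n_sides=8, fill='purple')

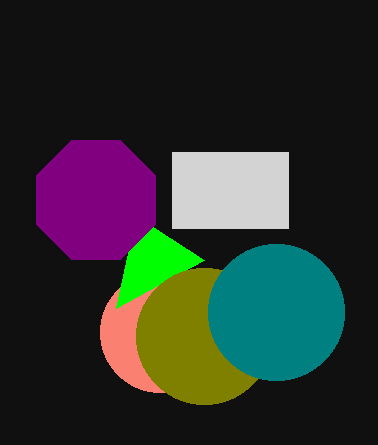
x_1 = 160
y_1 = 332
r_1 = 60
x0_2 = 204
y0_2 = 260
x_3 = 204
y_3 = 336
r_3 = 68
x0_4 = 172
y0_4 = 152
x1_4 = 288
y1_4 = 228
x_5 = 276
y_5 = 312
r_5 = 68
x_6 = 96
y_6 = 200
r_6 = 64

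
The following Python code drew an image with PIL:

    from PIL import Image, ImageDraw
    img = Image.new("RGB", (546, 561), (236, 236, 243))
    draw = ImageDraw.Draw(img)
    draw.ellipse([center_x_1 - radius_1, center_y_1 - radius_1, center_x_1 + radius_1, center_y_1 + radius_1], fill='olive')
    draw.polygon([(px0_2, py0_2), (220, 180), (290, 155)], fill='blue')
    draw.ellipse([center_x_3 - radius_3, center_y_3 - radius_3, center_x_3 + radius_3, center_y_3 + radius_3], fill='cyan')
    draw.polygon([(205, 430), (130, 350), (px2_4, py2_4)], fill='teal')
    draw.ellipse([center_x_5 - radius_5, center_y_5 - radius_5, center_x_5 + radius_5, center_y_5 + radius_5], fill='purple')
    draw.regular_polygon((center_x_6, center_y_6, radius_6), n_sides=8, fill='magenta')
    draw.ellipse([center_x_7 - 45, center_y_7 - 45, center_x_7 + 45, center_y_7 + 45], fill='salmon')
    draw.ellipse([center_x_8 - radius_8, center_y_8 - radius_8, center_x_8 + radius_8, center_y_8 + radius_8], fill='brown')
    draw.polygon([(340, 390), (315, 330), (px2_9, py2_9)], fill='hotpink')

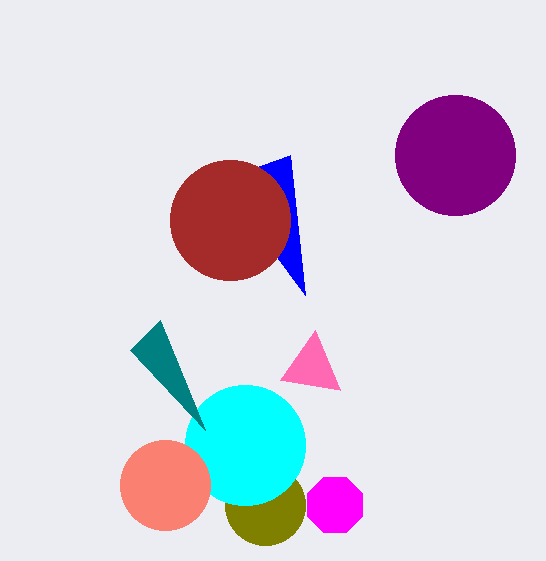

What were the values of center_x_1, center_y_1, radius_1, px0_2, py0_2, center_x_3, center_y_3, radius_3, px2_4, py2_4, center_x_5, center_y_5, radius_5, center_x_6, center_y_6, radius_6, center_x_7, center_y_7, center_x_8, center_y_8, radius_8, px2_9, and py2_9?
center_x_1 = 265
center_y_1 = 505
radius_1 = 40
px0_2 = 305
py0_2 = 295
center_x_3 = 245
center_y_3 = 445
radius_3 = 60
px2_4 = 160
py2_4 = 320
center_x_5 = 455
center_y_5 = 155
radius_5 = 60
center_x_6 = 335
center_y_6 = 505
radius_6 = 30
center_x_7 = 165
center_y_7 = 485
center_x_8 = 230
center_y_8 = 220
radius_8 = 60
px2_9 = 280
py2_9 = 380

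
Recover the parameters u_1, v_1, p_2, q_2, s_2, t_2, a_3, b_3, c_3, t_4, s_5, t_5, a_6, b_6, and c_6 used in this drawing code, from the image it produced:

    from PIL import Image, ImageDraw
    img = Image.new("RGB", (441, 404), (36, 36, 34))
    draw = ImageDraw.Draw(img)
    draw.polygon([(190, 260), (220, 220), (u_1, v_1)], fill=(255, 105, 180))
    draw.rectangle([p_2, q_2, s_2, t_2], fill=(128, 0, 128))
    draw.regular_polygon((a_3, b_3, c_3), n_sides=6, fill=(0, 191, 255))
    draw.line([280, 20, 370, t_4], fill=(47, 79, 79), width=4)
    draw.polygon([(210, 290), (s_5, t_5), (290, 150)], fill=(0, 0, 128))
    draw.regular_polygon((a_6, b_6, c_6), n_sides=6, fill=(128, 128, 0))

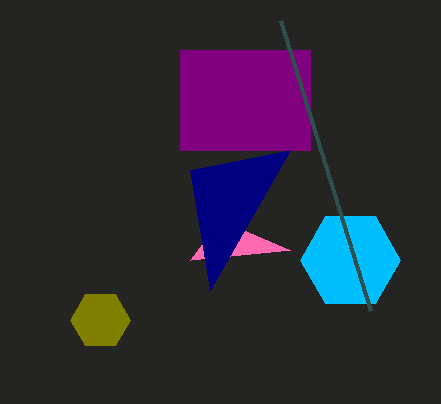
u_1 = 290; v_1 = 250; p_2 = 180; q_2 = 50; s_2 = 310; t_2 = 150; a_3 = 350; b_3 = 260; c_3 = 50; t_4 = 310; s_5 = 190; t_5 = 170; a_6 = 100; b_6 = 320; c_6 = 30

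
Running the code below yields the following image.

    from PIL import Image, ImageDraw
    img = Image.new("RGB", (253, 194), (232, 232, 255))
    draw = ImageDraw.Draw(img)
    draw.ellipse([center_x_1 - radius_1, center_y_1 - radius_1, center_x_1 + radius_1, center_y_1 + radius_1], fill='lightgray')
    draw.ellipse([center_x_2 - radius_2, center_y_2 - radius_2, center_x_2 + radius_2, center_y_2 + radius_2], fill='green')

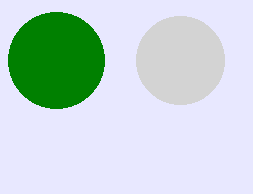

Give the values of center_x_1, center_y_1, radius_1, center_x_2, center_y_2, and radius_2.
center_x_1 = 180, center_y_1 = 60, radius_1 = 44, center_x_2 = 56, center_y_2 = 60, radius_2 = 48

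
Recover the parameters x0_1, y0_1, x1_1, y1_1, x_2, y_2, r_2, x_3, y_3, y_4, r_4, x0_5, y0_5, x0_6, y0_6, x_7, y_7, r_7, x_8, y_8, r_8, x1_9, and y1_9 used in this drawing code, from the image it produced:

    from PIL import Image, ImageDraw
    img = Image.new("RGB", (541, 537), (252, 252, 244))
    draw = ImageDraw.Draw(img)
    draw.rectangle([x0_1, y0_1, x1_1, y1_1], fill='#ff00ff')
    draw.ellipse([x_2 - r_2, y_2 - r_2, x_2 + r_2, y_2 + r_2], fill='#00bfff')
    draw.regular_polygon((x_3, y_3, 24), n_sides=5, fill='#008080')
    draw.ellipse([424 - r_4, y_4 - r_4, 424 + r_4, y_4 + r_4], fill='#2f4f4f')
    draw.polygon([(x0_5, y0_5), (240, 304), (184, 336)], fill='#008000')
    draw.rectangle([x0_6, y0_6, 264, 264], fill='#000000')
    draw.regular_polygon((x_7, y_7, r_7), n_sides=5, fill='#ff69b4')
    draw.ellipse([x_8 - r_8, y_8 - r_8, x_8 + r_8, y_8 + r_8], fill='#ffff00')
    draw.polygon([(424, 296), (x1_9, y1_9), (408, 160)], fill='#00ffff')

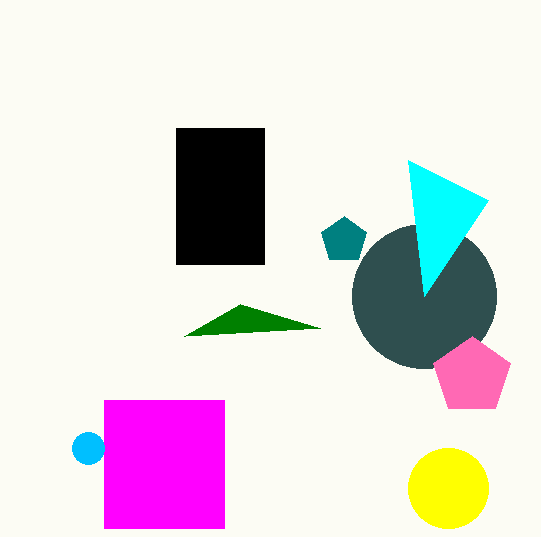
x0_1 = 104
y0_1 = 400
x1_1 = 224
y1_1 = 528
x_2 = 88
y_2 = 448
r_2 = 16
x_3 = 344
y_3 = 240
y_4 = 296
r_4 = 72
x0_5 = 320
y0_5 = 328
x0_6 = 176
y0_6 = 128
x_7 = 472
y_7 = 376
r_7 = 40
x_8 = 448
y_8 = 488
r_8 = 40
x1_9 = 488
y1_9 = 200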